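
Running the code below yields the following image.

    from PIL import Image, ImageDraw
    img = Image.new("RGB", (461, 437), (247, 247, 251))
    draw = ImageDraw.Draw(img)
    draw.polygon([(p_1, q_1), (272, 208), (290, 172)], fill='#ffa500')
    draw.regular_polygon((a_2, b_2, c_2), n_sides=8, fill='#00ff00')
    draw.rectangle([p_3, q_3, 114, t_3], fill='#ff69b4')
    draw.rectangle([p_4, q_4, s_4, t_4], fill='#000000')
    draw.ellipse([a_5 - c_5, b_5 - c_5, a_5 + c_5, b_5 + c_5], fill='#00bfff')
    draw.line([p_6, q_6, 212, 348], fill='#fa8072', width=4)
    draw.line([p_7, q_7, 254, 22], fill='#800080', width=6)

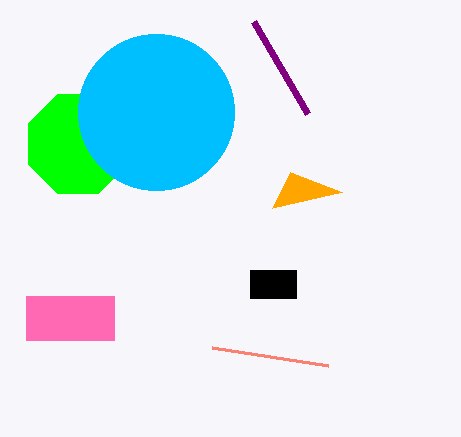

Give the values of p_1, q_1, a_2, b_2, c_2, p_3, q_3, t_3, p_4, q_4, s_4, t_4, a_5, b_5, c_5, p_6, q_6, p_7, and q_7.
p_1 = 342, q_1 = 192, a_2 = 78, b_2 = 144, c_2 = 54, p_3 = 26, q_3 = 296, t_3 = 340, p_4 = 250, q_4 = 270, s_4 = 296, t_4 = 298, a_5 = 156, b_5 = 112, c_5 = 78, p_6 = 328, q_6 = 366, p_7 = 308, q_7 = 114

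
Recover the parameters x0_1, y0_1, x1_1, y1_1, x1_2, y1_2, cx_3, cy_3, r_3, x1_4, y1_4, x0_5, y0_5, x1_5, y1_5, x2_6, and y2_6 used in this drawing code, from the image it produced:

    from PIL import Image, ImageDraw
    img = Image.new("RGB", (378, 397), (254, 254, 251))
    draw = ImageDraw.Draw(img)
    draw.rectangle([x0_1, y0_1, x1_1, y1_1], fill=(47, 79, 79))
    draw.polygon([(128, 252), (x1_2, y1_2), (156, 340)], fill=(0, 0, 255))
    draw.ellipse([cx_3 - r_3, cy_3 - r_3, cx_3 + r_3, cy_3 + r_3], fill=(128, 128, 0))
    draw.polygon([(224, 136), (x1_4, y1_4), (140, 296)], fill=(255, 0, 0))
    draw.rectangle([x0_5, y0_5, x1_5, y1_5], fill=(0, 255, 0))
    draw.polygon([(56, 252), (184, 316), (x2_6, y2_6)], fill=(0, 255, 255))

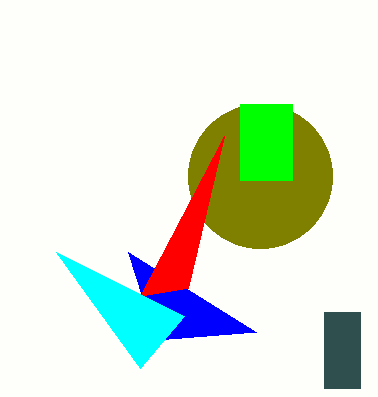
x0_1 = 324, y0_1 = 312, x1_1 = 360, y1_1 = 388, x1_2 = 256, y1_2 = 332, cx_3 = 260, cy_3 = 176, r_3 = 72, x1_4 = 188, y1_4 = 288, x0_5 = 240, y0_5 = 104, x1_5 = 292, y1_5 = 180, x2_6 = 140, y2_6 = 368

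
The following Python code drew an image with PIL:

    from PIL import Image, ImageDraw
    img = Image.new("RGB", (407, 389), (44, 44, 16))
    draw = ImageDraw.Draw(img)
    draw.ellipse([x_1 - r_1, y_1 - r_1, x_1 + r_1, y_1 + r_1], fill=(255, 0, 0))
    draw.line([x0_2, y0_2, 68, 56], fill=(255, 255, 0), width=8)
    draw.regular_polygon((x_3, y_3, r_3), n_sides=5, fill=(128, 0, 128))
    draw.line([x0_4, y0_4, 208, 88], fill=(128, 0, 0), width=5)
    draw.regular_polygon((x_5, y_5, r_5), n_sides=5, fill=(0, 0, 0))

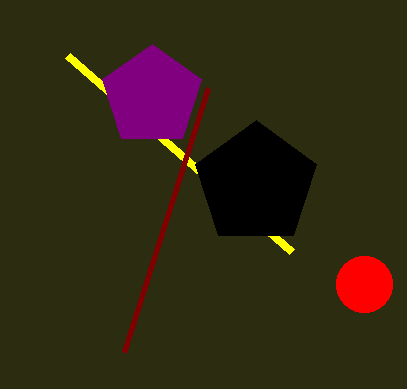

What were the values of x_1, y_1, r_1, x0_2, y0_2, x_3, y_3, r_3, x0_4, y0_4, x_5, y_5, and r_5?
x_1 = 364
y_1 = 284
r_1 = 28
x0_2 = 292
y0_2 = 252
x_3 = 152
y_3 = 96
r_3 = 52
x0_4 = 124
y0_4 = 352
x_5 = 256
y_5 = 184
r_5 = 64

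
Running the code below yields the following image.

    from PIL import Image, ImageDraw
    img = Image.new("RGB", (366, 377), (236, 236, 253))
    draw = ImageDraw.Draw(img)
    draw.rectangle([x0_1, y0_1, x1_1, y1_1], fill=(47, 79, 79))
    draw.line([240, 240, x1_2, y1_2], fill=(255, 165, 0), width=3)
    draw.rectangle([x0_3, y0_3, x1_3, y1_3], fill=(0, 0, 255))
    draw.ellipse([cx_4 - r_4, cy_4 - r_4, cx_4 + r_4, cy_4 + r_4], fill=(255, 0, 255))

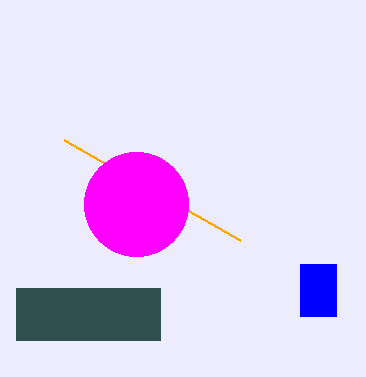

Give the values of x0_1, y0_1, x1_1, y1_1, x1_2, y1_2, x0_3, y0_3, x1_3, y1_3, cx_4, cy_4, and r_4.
x0_1 = 16
y0_1 = 288
x1_1 = 160
y1_1 = 340
x1_2 = 64
y1_2 = 140
x0_3 = 300
y0_3 = 264
x1_3 = 336
y1_3 = 316
cx_4 = 136
cy_4 = 204
r_4 = 52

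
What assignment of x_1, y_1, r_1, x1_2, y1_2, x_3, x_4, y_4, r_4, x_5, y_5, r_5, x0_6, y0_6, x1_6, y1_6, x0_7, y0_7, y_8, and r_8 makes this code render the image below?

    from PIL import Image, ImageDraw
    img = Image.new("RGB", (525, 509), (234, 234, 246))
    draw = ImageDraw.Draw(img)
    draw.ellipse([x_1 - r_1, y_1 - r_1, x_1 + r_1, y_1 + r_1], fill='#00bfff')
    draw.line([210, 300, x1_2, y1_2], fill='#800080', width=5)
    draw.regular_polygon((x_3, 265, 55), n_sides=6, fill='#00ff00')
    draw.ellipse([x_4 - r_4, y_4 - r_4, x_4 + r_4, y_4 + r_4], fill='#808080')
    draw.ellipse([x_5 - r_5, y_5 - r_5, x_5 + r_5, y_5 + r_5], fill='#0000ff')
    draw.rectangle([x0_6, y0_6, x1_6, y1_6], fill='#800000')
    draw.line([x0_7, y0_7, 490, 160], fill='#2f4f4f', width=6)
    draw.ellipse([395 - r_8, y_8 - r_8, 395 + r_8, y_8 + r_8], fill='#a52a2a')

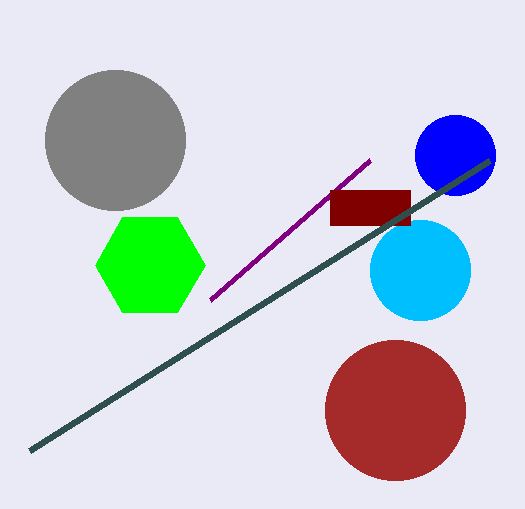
x_1 = 420; y_1 = 270; r_1 = 50; x1_2 = 370; y1_2 = 160; x_3 = 150; x_4 = 115; y_4 = 140; r_4 = 70; x_5 = 455; y_5 = 155; r_5 = 40; x0_6 = 330; y0_6 = 190; x1_6 = 410; y1_6 = 225; x0_7 = 30; y0_7 = 450; y_8 = 410; r_8 = 70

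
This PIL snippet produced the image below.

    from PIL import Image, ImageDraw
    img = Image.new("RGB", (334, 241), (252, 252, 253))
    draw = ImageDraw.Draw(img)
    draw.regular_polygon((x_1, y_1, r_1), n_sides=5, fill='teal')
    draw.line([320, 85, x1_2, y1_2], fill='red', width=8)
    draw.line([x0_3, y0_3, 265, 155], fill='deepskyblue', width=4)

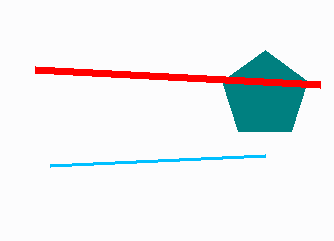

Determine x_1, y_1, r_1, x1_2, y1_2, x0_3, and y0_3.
x_1 = 265
y_1 = 95
r_1 = 45
x1_2 = 35
y1_2 = 70
x0_3 = 50
y0_3 = 165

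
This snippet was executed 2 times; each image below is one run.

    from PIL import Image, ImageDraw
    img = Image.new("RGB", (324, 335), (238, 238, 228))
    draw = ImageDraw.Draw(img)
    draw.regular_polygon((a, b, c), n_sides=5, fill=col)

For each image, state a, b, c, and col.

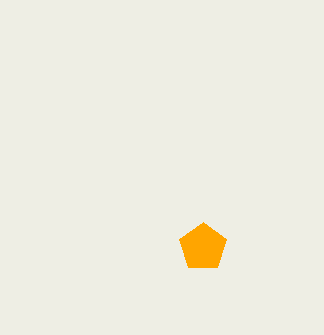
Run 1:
a = 203; b = 247; c = 25; col = 'orange'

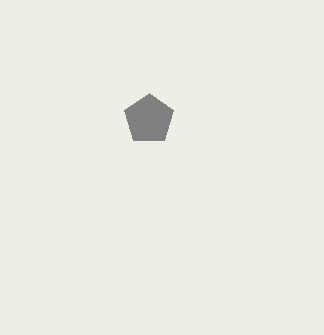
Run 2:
a = 149, b = 119, c = 26, col = 'gray'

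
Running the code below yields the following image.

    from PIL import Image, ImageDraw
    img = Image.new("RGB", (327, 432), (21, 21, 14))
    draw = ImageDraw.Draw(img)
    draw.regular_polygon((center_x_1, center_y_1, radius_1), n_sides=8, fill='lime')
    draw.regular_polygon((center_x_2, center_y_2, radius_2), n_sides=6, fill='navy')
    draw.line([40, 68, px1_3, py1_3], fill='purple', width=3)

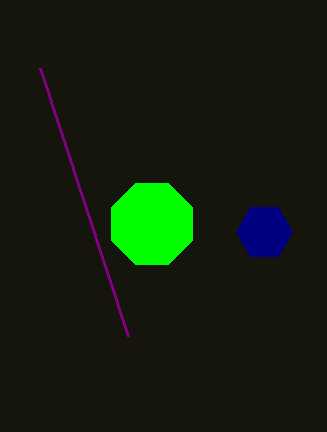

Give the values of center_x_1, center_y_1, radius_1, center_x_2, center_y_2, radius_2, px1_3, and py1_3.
center_x_1 = 152, center_y_1 = 224, radius_1 = 44, center_x_2 = 264, center_y_2 = 232, radius_2 = 28, px1_3 = 128, py1_3 = 336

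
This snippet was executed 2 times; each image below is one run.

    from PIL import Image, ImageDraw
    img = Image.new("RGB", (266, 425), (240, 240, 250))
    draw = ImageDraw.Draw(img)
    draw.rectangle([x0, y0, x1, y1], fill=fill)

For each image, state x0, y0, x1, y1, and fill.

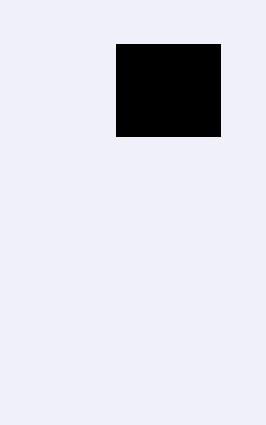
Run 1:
x0 = 116, y0 = 44, x1 = 220, y1 = 136, fill = 'black'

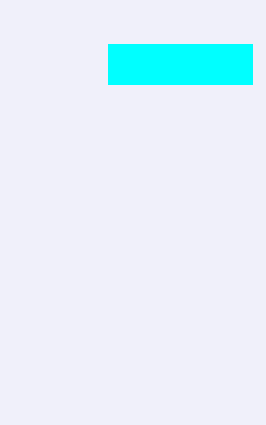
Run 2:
x0 = 108; y0 = 44; x1 = 252; y1 = 84; fill = 'cyan'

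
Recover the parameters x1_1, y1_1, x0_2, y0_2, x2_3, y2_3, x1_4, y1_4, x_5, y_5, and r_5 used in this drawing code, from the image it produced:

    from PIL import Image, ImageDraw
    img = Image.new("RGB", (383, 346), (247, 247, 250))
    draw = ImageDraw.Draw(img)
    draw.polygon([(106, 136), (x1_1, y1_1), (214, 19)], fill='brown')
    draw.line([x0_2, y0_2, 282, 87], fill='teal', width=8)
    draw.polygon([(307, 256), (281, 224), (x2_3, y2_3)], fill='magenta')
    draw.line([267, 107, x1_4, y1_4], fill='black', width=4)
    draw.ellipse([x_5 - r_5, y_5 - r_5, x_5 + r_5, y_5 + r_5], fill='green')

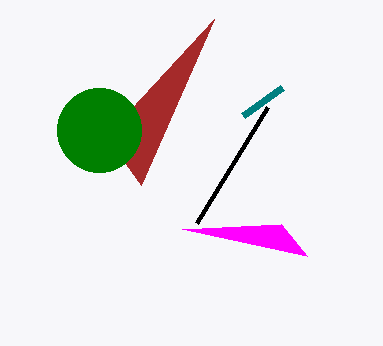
x1_1 = 141; y1_1 = 185; x0_2 = 243; y0_2 = 115; x2_3 = 182; y2_3 = 229; x1_4 = 196; y1_4 = 223; x_5 = 99; y_5 = 130; r_5 = 42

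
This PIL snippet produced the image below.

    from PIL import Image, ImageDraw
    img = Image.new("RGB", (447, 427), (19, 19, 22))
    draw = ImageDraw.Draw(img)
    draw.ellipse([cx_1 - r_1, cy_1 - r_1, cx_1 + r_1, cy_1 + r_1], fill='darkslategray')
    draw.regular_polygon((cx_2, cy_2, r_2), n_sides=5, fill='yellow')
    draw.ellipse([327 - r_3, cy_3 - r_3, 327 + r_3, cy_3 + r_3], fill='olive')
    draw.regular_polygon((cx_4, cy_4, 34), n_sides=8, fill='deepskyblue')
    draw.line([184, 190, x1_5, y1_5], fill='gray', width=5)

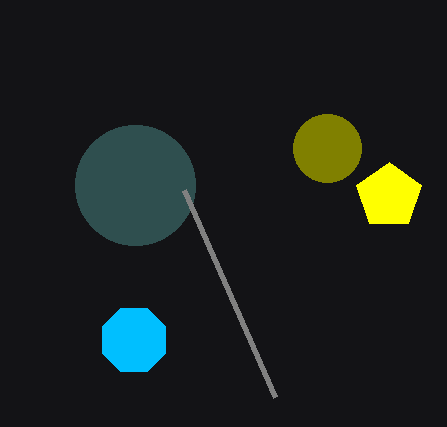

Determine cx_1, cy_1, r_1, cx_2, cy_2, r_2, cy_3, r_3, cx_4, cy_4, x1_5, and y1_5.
cx_1 = 135; cy_1 = 185; r_1 = 60; cx_2 = 389; cy_2 = 196; r_2 = 34; cy_3 = 148; r_3 = 34; cx_4 = 134; cy_4 = 340; x1_5 = 275; y1_5 = 397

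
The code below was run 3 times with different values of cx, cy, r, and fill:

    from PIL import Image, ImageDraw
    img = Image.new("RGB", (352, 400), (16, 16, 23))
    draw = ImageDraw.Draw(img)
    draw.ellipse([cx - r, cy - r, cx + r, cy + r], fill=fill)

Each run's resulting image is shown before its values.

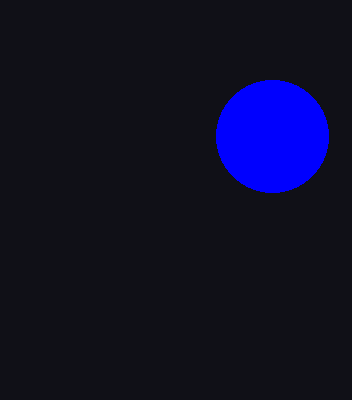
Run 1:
cx = 272
cy = 136
r = 56
fill = 'blue'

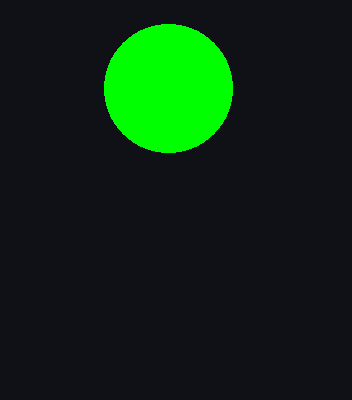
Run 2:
cx = 168, cy = 88, r = 64, fill = 'lime'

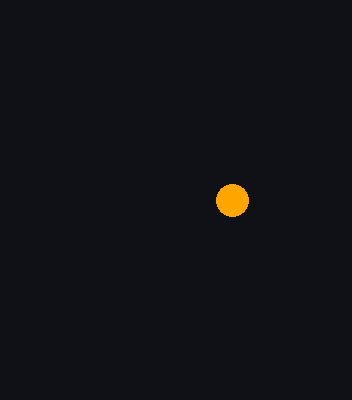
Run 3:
cx = 232, cy = 200, r = 16, fill = 'orange'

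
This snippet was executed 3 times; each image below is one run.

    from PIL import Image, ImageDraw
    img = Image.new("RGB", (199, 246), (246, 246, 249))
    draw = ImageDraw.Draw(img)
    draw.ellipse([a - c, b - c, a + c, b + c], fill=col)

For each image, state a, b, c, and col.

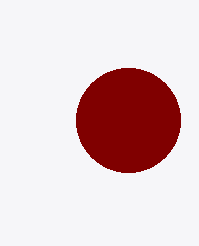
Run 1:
a = 128; b = 120; c = 52; col = 'maroon'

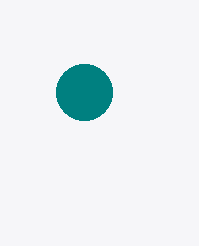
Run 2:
a = 84
b = 92
c = 28
col = 'teal'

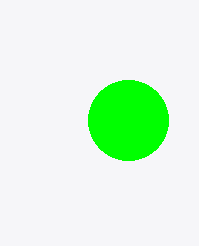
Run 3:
a = 128, b = 120, c = 40, col = 'lime'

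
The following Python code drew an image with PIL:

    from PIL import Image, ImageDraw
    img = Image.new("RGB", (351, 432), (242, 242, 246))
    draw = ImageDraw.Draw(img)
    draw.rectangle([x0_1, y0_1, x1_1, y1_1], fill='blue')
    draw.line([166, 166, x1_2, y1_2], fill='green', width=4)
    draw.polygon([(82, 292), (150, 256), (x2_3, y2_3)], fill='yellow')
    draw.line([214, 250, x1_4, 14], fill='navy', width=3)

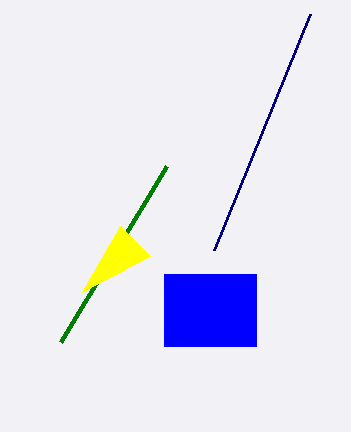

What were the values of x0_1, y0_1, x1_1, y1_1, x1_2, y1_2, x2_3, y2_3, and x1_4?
x0_1 = 164
y0_1 = 274
x1_1 = 256
y1_1 = 346
x1_2 = 60
y1_2 = 342
x2_3 = 120
y2_3 = 226
x1_4 = 310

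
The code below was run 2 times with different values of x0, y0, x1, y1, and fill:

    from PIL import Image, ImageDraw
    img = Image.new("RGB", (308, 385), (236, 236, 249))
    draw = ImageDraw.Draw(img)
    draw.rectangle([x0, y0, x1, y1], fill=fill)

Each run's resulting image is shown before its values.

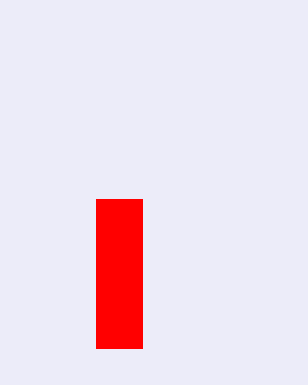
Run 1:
x0 = 96; y0 = 199; x1 = 142; y1 = 348; fill = 'red'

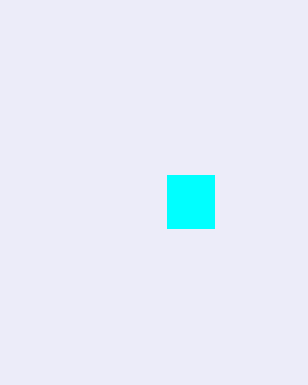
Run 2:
x0 = 167; y0 = 175; x1 = 214; y1 = 228; fill = 'cyan'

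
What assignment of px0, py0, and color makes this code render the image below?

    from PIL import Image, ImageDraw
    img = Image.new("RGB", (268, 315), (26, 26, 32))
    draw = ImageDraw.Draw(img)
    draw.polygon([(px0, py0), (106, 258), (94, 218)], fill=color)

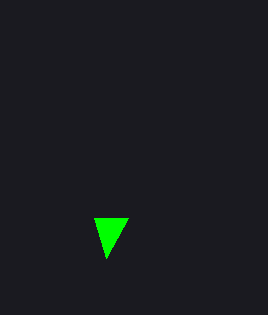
px0 = 128; py0 = 218; color = 'lime'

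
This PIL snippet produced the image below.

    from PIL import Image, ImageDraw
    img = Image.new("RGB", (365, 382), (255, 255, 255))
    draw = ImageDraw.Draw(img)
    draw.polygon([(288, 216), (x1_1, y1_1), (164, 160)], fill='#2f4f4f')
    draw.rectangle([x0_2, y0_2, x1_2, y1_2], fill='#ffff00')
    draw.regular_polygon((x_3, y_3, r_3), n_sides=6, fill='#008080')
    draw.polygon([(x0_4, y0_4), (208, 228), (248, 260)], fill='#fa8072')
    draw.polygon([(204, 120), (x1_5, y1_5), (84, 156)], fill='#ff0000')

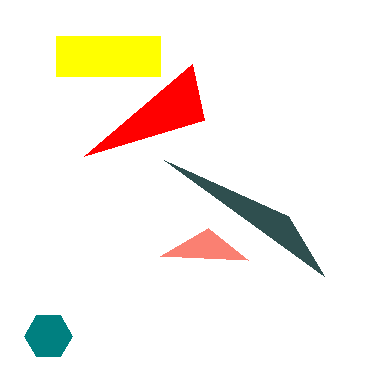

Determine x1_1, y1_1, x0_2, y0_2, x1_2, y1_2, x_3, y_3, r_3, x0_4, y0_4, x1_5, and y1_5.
x1_1 = 324, y1_1 = 276, x0_2 = 56, y0_2 = 36, x1_2 = 160, y1_2 = 76, x_3 = 48, y_3 = 336, r_3 = 24, x0_4 = 160, y0_4 = 256, x1_5 = 192, y1_5 = 64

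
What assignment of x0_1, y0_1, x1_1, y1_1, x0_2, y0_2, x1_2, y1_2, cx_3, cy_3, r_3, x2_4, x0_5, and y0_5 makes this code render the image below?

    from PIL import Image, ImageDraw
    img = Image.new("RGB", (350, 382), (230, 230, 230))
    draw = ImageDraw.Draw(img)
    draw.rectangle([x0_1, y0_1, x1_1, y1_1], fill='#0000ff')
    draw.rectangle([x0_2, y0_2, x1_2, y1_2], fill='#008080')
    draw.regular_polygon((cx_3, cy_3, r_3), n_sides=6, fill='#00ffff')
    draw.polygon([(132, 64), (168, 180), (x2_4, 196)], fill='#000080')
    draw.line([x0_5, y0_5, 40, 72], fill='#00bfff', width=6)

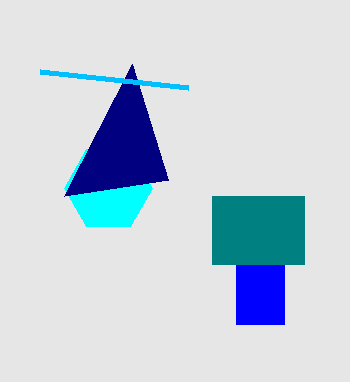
x0_1 = 236, y0_1 = 196, x1_1 = 284, y1_1 = 324, x0_2 = 212, y0_2 = 196, x1_2 = 304, y1_2 = 264, cx_3 = 108, cy_3 = 188, r_3 = 44, x2_4 = 64, x0_5 = 188, y0_5 = 88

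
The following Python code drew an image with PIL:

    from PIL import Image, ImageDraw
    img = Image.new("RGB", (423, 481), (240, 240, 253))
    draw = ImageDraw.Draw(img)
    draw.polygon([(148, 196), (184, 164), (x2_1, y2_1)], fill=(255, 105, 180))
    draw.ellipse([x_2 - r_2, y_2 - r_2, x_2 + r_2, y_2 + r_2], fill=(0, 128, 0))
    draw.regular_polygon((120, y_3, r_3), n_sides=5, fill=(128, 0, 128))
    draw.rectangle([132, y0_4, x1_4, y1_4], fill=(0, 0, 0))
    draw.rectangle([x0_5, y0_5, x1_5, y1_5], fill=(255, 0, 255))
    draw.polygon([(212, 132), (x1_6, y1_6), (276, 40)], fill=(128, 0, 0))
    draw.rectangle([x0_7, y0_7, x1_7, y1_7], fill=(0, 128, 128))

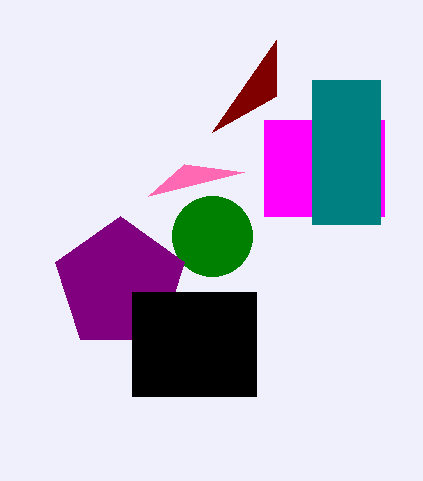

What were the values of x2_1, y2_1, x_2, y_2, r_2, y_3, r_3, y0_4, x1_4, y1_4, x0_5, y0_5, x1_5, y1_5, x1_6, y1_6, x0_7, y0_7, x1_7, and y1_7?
x2_1 = 244; y2_1 = 172; x_2 = 212; y_2 = 236; r_2 = 40; y_3 = 284; r_3 = 68; y0_4 = 292; x1_4 = 256; y1_4 = 396; x0_5 = 264; y0_5 = 120; x1_5 = 384; y1_5 = 216; x1_6 = 276; y1_6 = 96; x0_7 = 312; y0_7 = 80; x1_7 = 380; y1_7 = 224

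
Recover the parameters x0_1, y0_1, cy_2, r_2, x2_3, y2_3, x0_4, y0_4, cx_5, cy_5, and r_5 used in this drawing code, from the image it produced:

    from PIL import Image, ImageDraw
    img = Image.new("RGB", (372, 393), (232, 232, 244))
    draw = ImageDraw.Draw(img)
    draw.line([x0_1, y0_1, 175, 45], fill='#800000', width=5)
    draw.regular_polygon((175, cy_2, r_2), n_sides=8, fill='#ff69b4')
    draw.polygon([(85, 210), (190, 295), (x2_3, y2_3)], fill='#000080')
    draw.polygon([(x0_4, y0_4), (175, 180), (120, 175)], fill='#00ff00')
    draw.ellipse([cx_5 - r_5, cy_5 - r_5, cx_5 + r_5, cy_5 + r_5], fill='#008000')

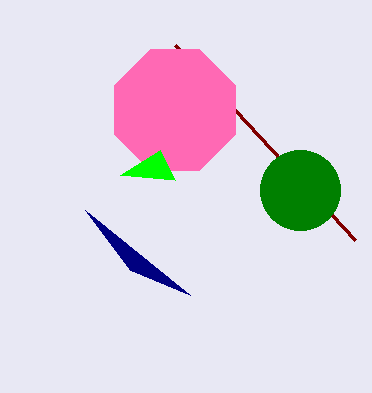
x0_1 = 355; y0_1 = 240; cy_2 = 110; r_2 = 65; x2_3 = 130; y2_3 = 270; x0_4 = 160; y0_4 = 150; cx_5 = 300; cy_5 = 190; r_5 = 40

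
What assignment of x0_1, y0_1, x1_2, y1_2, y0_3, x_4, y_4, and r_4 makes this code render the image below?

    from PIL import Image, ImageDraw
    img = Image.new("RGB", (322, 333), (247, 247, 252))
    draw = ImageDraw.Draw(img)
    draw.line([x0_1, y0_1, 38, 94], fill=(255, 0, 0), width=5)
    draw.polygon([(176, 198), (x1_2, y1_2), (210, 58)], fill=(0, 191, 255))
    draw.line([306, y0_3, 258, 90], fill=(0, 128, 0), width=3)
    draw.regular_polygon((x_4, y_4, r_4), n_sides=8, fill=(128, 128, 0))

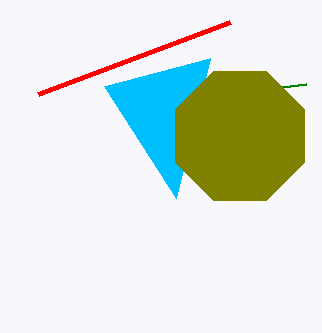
x0_1 = 230, y0_1 = 22, x1_2 = 104, y1_2 = 86, y0_3 = 84, x_4 = 240, y_4 = 136, r_4 = 70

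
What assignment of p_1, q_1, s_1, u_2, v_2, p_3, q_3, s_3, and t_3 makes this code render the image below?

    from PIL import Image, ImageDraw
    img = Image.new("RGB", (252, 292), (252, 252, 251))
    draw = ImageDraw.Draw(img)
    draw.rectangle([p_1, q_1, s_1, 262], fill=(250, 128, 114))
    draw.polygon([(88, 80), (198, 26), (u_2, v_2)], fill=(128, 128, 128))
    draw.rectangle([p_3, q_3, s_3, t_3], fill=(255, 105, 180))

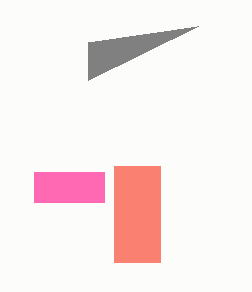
p_1 = 114
q_1 = 166
s_1 = 160
u_2 = 88
v_2 = 42
p_3 = 34
q_3 = 172
s_3 = 104
t_3 = 202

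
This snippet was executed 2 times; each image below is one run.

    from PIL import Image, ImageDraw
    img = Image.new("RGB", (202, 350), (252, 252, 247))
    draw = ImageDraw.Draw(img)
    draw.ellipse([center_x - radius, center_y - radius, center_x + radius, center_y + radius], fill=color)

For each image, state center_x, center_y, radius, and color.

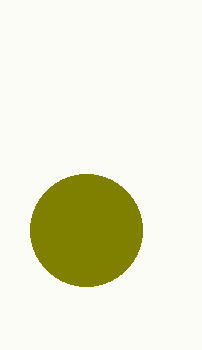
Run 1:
center_x = 86; center_y = 230; radius = 56; color = 'olive'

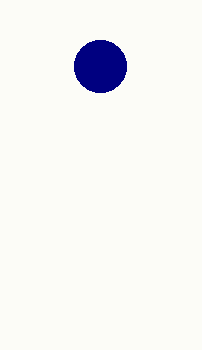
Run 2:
center_x = 100
center_y = 66
radius = 26
color = 'navy'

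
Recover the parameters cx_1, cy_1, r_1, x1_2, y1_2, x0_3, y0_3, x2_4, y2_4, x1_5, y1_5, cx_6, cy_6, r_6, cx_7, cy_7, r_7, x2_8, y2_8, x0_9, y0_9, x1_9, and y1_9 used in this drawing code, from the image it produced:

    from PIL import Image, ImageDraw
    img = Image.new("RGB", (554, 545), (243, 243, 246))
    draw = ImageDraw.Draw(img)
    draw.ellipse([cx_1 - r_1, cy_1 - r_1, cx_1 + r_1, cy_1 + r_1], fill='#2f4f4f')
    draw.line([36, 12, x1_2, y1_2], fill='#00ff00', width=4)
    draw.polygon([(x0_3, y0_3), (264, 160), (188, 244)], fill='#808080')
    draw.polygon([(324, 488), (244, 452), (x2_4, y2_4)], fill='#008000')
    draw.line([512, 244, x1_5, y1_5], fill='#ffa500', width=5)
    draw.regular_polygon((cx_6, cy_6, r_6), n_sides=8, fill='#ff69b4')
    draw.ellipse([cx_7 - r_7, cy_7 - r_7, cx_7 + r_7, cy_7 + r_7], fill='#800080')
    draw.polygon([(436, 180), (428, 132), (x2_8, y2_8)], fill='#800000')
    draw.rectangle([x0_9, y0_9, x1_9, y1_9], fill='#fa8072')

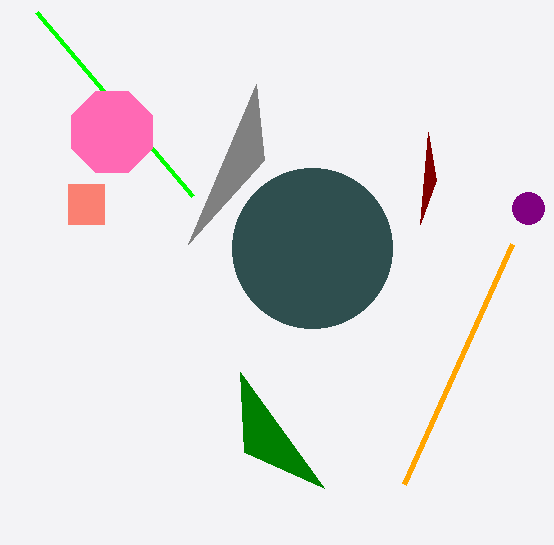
cx_1 = 312
cy_1 = 248
r_1 = 80
x1_2 = 192
y1_2 = 196
x0_3 = 256
y0_3 = 84
x2_4 = 240
y2_4 = 372
x1_5 = 404
y1_5 = 484
cx_6 = 112
cy_6 = 132
r_6 = 44
cx_7 = 528
cy_7 = 208
r_7 = 16
x2_8 = 420
y2_8 = 224
x0_9 = 68
y0_9 = 184
x1_9 = 104
y1_9 = 224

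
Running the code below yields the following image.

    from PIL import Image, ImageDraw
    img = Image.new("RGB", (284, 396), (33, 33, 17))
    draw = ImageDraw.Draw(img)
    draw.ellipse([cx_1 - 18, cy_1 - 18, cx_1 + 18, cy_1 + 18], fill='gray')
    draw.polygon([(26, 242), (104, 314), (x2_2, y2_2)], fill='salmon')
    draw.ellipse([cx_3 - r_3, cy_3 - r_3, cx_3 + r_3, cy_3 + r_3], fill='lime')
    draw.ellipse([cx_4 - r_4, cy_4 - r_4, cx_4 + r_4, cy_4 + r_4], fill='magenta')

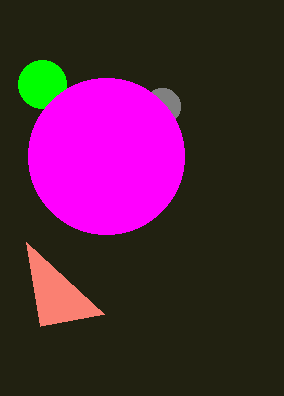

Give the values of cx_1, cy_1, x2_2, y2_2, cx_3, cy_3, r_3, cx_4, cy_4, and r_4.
cx_1 = 162; cy_1 = 106; x2_2 = 40; y2_2 = 326; cx_3 = 42; cy_3 = 84; r_3 = 24; cx_4 = 106; cy_4 = 156; r_4 = 78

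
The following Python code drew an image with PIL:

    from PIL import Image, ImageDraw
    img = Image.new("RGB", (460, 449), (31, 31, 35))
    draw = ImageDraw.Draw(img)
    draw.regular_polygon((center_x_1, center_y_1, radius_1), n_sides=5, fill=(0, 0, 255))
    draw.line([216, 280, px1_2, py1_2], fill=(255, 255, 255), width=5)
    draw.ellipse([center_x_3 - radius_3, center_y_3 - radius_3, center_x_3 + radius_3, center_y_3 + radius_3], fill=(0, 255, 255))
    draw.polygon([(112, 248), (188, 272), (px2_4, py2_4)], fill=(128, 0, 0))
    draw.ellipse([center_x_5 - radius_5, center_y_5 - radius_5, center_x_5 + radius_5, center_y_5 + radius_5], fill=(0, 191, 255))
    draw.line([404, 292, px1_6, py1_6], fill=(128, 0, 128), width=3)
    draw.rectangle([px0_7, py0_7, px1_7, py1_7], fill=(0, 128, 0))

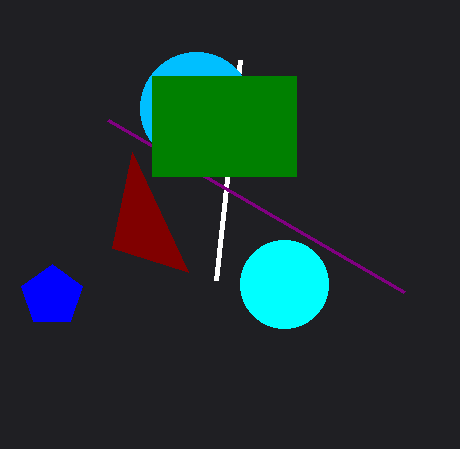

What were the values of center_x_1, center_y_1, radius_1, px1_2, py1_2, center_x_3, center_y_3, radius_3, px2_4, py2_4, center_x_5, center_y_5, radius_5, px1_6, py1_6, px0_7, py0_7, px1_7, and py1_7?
center_x_1 = 52; center_y_1 = 296; radius_1 = 32; px1_2 = 240; py1_2 = 60; center_x_3 = 284; center_y_3 = 284; radius_3 = 44; px2_4 = 132; py2_4 = 152; center_x_5 = 196; center_y_5 = 108; radius_5 = 56; px1_6 = 108; py1_6 = 120; px0_7 = 152; py0_7 = 76; px1_7 = 296; py1_7 = 176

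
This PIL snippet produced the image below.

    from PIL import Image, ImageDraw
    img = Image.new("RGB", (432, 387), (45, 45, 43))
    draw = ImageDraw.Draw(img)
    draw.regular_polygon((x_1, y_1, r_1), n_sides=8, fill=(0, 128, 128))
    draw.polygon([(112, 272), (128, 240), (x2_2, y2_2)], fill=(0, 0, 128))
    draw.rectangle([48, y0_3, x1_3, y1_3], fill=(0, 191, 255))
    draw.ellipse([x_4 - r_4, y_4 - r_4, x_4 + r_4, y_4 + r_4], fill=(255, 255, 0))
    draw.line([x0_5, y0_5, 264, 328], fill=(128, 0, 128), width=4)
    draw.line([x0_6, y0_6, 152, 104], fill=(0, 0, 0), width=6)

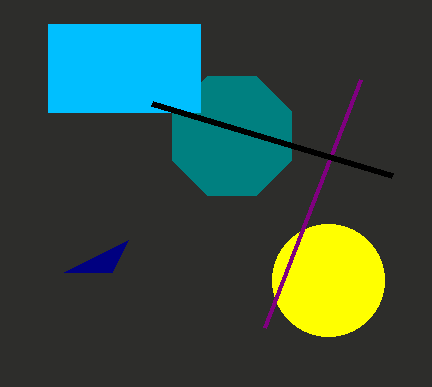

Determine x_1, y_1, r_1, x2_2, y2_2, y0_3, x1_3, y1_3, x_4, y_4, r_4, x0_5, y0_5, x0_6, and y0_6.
x_1 = 232, y_1 = 136, r_1 = 64, x2_2 = 64, y2_2 = 272, y0_3 = 24, x1_3 = 200, y1_3 = 112, x_4 = 328, y_4 = 280, r_4 = 56, x0_5 = 360, y0_5 = 80, x0_6 = 392, y0_6 = 176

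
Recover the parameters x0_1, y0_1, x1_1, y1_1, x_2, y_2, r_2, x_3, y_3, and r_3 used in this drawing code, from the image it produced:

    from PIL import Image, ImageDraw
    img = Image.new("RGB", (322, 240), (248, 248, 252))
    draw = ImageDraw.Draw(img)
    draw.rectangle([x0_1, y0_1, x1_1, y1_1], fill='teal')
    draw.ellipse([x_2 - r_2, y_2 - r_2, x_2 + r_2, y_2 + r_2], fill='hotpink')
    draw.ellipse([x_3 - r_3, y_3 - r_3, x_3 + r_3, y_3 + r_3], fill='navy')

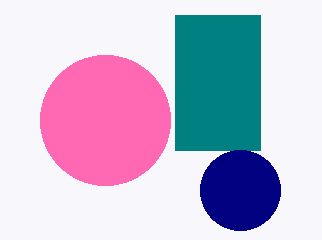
x0_1 = 175; y0_1 = 15; x1_1 = 260; y1_1 = 150; x_2 = 105; y_2 = 120; r_2 = 65; x_3 = 240; y_3 = 190; r_3 = 40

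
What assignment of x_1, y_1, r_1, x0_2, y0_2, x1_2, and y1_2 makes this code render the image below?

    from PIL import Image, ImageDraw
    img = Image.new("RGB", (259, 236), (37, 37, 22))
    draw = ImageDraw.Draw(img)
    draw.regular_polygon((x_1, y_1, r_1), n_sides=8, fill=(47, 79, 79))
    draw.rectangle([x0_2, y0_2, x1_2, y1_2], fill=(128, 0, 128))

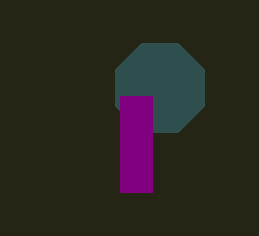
x_1 = 160; y_1 = 88; r_1 = 48; x0_2 = 120; y0_2 = 96; x1_2 = 152; y1_2 = 192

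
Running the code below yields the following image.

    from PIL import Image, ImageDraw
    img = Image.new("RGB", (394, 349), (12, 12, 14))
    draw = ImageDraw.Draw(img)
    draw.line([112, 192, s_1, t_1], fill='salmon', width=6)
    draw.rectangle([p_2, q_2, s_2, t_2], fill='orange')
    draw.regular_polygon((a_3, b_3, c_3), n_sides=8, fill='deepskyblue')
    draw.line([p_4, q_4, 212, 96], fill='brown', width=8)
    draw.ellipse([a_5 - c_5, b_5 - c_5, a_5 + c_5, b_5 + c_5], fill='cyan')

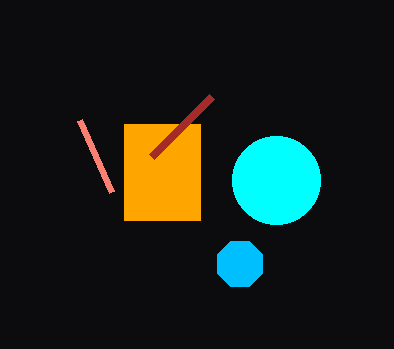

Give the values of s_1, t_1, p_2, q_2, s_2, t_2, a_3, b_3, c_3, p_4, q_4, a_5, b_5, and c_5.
s_1 = 80, t_1 = 120, p_2 = 124, q_2 = 124, s_2 = 200, t_2 = 220, a_3 = 240, b_3 = 264, c_3 = 24, p_4 = 152, q_4 = 156, a_5 = 276, b_5 = 180, c_5 = 44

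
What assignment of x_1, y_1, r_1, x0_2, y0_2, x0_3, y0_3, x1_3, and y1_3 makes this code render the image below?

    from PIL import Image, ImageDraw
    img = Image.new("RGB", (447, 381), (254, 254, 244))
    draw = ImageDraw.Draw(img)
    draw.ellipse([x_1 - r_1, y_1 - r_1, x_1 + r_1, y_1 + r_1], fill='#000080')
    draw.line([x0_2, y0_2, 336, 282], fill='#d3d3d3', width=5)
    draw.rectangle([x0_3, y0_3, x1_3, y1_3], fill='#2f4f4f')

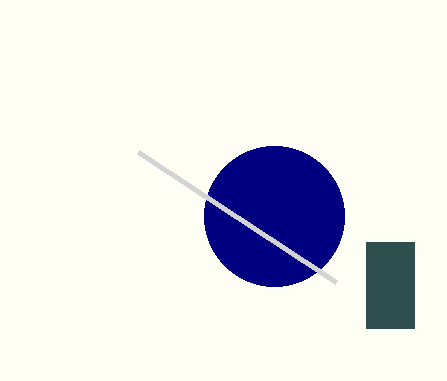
x_1 = 274, y_1 = 216, r_1 = 70, x0_2 = 138, y0_2 = 152, x0_3 = 366, y0_3 = 242, x1_3 = 414, y1_3 = 328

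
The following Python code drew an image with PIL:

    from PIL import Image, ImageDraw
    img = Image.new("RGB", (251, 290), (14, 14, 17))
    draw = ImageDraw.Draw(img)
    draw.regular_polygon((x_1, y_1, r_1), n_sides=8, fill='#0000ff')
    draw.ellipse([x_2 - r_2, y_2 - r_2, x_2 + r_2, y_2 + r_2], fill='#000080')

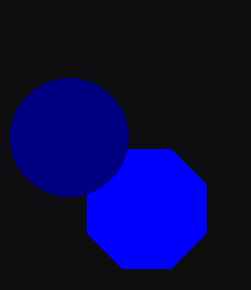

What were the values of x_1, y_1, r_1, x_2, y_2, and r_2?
x_1 = 147; y_1 = 209; r_1 = 64; x_2 = 69; y_2 = 137; r_2 = 59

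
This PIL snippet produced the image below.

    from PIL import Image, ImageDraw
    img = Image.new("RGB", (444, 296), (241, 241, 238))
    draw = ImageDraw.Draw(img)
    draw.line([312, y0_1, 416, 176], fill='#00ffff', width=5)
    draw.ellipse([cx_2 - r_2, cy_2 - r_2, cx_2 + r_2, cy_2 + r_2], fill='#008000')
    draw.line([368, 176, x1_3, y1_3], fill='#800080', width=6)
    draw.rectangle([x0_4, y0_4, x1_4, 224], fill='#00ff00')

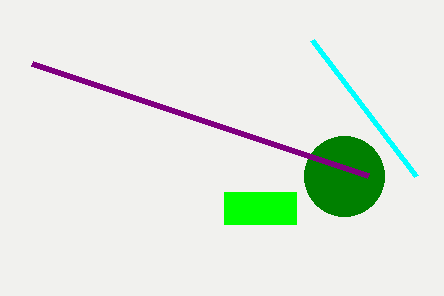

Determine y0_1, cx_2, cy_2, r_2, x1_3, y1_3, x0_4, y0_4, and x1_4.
y0_1 = 40, cx_2 = 344, cy_2 = 176, r_2 = 40, x1_3 = 32, y1_3 = 64, x0_4 = 224, y0_4 = 192, x1_4 = 296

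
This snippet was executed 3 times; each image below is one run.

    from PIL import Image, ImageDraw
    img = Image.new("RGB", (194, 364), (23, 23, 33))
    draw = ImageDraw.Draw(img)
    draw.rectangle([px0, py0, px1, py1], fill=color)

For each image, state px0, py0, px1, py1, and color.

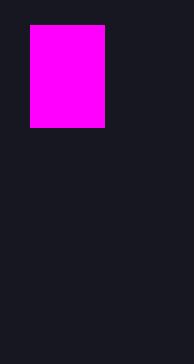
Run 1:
px0 = 30
py0 = 25
px1 = 104
py1 = 127
color = 'magenta'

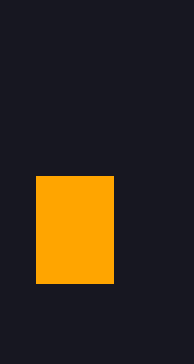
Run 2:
px0 = 36
py0 = 176
px1 = 113
py1 = 283
color = 'orange'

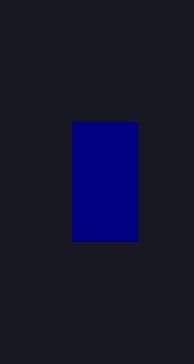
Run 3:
px0 = 72
py0 = 122
px1 = 137
py1 = 241
color = 'navy'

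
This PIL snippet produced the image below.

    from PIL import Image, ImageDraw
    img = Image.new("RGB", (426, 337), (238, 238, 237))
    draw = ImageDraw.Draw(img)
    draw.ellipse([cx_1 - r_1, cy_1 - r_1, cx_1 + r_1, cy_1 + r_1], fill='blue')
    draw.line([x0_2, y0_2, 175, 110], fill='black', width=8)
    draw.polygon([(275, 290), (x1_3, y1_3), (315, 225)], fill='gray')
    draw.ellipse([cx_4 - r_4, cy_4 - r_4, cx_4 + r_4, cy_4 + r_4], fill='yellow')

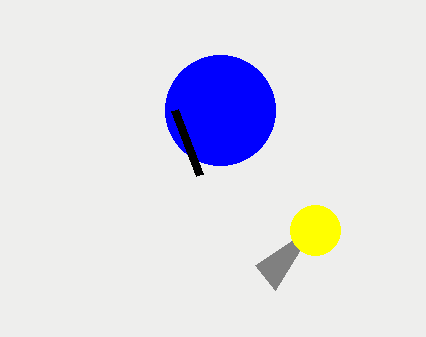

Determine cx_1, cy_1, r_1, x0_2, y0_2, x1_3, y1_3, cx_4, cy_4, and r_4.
cx_1 = 220
cy_1 = 110
r_1 = 55
x0_2 = 200
y0_2 = 175
x1_3 = 255
y1_3 = 265
cx_4 = 315
cy_4 = 230
r_4 = 25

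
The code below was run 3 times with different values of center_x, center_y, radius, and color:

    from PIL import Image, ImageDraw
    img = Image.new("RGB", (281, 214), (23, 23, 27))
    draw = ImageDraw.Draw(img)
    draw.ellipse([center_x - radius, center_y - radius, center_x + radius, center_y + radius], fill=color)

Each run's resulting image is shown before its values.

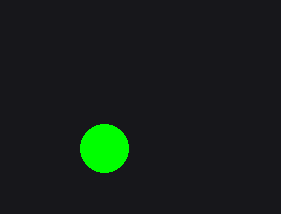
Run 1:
center_x = 104
center_y = 148
radius = 24
color = 'lime'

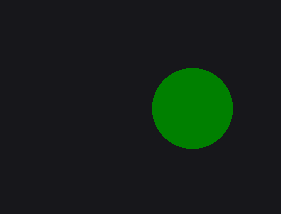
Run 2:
center_x = 192, center_y = 108, radius = 40, color = 'green'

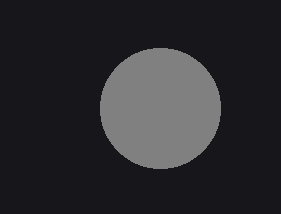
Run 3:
center_x = 160; center_y = 108; radius = 60; color = 'gray'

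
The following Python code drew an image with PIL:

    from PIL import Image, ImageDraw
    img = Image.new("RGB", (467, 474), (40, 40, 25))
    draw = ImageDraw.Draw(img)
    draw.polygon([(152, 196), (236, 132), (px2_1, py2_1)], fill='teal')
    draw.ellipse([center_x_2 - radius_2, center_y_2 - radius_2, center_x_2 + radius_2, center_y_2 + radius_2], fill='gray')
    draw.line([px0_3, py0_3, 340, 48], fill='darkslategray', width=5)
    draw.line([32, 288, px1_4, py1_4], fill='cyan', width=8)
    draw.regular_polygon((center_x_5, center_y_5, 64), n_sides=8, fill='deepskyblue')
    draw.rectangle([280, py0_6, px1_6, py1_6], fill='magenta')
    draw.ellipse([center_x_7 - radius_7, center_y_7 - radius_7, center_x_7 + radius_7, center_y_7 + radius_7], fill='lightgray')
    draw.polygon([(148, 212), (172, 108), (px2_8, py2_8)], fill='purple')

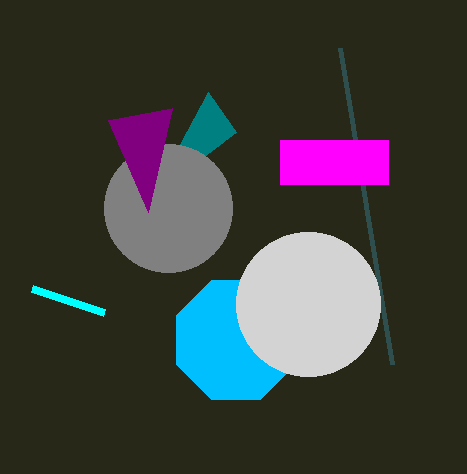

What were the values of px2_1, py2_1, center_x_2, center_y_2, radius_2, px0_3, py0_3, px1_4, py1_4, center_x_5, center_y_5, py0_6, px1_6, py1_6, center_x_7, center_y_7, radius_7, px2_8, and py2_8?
px2_1 = 208; py2_1 = 92; center_x_2 = 168; center_y_2 = 208; radius_2 = 64; px0_3 = 392; py0_3 = 364; px1_4 = 104; py1_4 = 312; center_x_5 = 236; center_y_5 = 340; py0_6 = 140; px1_6 = 388; py1_6 = 184; center_x_7 = 308; center_y_7 = 304; radius_7 = 72; px2_8 = 108; py2_8 = 120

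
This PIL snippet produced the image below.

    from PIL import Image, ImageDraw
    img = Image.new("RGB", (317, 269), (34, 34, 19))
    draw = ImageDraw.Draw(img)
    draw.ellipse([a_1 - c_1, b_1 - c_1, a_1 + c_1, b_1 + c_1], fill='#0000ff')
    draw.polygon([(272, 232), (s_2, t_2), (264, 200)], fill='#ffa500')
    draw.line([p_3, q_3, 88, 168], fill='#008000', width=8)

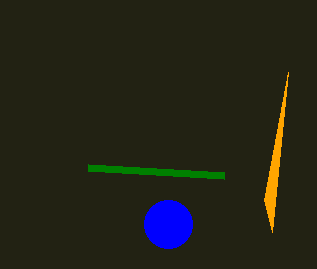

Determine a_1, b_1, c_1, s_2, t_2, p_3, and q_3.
a_1 = 168, b_1 = 224, c_1 = 24, s_2 = 288, t_2 = 72, p_3 = 224, q_3 = 176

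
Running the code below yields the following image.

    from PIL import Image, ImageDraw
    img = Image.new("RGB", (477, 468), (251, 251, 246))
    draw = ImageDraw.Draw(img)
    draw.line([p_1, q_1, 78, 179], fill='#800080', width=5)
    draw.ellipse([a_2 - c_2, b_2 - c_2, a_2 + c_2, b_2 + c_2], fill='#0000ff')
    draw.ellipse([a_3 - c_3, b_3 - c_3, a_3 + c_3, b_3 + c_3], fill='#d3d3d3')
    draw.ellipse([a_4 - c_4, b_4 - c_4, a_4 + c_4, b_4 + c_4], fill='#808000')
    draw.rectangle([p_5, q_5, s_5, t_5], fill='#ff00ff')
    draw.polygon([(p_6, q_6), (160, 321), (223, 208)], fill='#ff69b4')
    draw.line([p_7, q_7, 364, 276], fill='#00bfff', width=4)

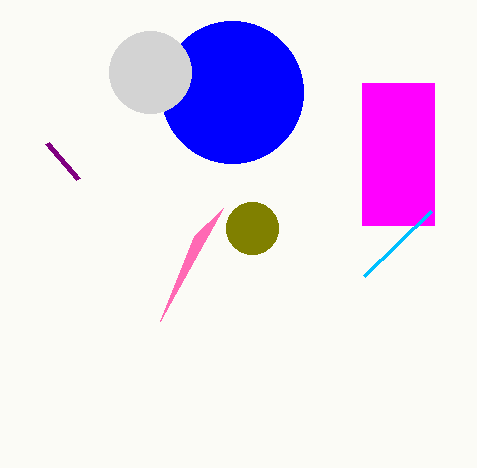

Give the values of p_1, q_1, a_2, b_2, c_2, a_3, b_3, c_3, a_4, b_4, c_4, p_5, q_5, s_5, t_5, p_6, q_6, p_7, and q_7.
p_1 = 47, q_1 = 143, a_2 = 232, b_2 = 92, c_2 = 71, a_3 = 150, b_3 = 72, c_3 = 41, a_4 = 252, b_4 = 228, c_4 = 26, p_5 = 362, q_5 = 83, s_5 = 434, t_5 = 225, p_6 = 194, q_6 = 236, p_7 = 431, q_7 = 211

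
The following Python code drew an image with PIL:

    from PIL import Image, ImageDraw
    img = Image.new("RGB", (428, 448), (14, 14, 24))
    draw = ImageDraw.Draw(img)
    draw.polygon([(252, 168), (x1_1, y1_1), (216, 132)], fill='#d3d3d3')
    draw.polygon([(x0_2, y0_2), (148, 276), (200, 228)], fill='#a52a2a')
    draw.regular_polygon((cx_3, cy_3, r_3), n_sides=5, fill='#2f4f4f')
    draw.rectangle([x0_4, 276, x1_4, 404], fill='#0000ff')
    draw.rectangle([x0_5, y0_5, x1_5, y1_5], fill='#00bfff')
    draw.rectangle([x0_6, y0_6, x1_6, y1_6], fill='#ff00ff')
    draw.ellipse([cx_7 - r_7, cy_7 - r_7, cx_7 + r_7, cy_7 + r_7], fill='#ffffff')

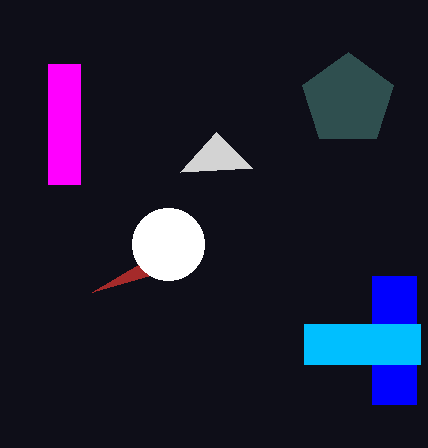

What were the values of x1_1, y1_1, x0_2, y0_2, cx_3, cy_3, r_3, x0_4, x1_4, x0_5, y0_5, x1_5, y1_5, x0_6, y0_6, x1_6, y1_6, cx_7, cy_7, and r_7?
x1_1 = 180
y1_1 = 172
x0_2 = 92
y0_2 = 292
cx_3 = 348
cy_3 = 100
r_3 = 48
x0_4 = 372
x1_4 = 416
x0_5 = 304
y0_5 = 324
x1_5 = 420
y1_5 = 364
x0_6 = 48
y0_6 = 64
x1_6 = 80
y1_6 = 184
cx_7 = 168
cy_7 = 244
r_7 = 36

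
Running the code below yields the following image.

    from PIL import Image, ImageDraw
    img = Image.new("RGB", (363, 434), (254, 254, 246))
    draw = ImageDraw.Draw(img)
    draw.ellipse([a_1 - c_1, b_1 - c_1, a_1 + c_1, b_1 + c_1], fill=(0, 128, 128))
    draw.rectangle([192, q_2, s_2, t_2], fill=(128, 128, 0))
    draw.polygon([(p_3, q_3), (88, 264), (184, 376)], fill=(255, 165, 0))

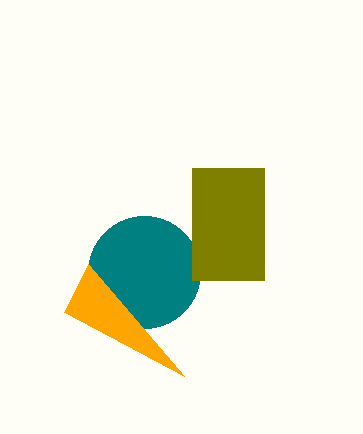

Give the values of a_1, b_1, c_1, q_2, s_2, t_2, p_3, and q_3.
a_1 = 144, b_1 = 272, c_1 = 56, q_2 = 168, s_2 = 264, t_2 = 280, p_3 = 64, q_3 = 312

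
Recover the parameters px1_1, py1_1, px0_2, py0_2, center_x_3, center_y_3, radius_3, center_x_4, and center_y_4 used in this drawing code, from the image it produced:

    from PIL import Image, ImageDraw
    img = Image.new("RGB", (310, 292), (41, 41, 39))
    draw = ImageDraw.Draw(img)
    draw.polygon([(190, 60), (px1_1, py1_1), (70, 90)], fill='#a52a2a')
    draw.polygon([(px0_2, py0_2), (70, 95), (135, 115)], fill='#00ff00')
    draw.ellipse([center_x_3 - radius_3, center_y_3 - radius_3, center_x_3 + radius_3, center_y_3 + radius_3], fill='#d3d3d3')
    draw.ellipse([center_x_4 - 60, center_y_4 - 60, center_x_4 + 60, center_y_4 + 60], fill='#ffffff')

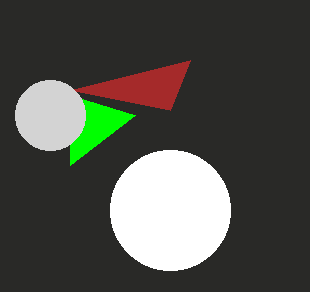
px1_1 = 170, py1_1 = 110, px0_2 = 70, py0_2 = 165, center_x_3 = 50, center_y_3 = 115, radius_3 = 35, center_x_4 = 170, center_y_4 = 210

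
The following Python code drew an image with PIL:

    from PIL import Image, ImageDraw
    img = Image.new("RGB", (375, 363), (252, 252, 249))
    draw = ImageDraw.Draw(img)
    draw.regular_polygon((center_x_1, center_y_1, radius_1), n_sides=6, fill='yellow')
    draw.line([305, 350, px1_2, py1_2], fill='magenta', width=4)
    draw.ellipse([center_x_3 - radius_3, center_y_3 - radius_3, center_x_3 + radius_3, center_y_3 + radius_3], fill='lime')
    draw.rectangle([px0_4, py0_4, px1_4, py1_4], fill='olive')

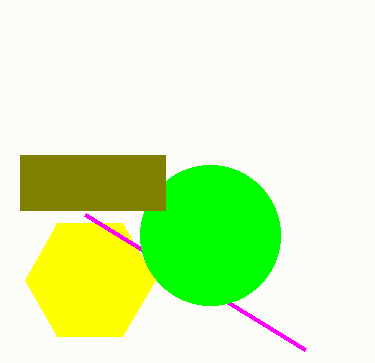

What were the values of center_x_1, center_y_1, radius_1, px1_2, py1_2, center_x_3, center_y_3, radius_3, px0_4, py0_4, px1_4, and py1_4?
center_x_1 = 90
center_y_1 = 280
radius_1 = 65
px1_2 = 85
py1_2 = 215
center_x_3 = 210
center_y_3 = 235
radius_3 = 70
px0_4 = 20
py0_4 = 155
px1_4 = 165
py1_4 = 210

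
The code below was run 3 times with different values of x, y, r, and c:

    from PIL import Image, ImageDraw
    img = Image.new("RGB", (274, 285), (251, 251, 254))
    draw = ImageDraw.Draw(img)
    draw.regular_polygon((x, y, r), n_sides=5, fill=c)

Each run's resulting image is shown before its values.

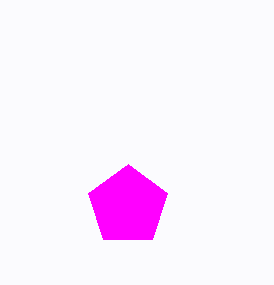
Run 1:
x = 128, y = 206, r = 42, c = 'magenta'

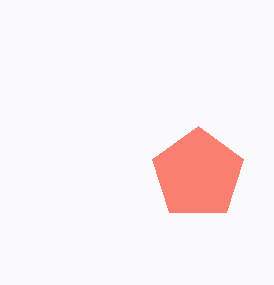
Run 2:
x = 198, y = 174, r = 48, c = 'salmon'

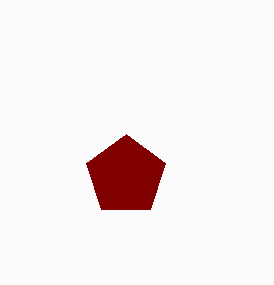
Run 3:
x = 126; y = 176; r = 42; c = 'maroon'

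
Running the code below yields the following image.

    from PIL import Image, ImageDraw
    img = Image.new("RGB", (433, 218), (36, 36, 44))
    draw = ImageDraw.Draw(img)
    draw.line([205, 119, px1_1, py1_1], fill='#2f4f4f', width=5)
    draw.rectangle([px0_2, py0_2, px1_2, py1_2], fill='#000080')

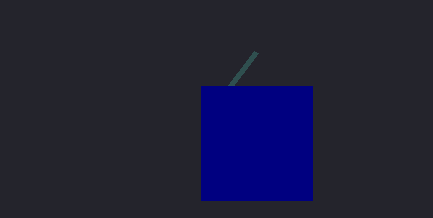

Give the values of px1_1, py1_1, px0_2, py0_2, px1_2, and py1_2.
px1_1 = 256
py1_1 = 52
px0_2 = 201
py0_2 = 86
px1_2 = 312
py1_2 = 200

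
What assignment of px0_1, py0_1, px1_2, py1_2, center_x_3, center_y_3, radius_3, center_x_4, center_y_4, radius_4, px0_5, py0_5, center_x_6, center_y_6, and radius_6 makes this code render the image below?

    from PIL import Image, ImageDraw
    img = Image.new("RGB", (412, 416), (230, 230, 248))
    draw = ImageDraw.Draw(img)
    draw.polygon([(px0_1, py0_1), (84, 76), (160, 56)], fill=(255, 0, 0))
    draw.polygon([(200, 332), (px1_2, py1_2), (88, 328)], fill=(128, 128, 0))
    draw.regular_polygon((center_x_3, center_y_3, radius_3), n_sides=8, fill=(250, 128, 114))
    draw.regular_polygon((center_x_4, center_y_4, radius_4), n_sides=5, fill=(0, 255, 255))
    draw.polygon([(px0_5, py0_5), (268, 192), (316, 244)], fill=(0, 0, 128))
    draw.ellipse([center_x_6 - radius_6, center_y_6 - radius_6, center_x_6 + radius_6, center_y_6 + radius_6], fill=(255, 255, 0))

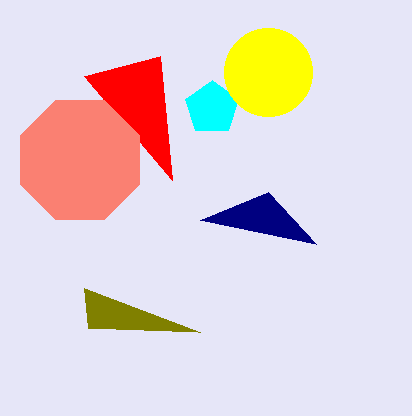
px0_1 = 172; py0_1 = 180; px1_2 = 84; py1_2 = 288; center_x_3 = 80; center_y_3 = 160; radius_3 = 64; center_x_4 = 212; center_y_4 = 108; radius_4 = 28; px0_5 = 200; py0_5 = 220; center_x_6 = 268; center_y_6 = 72; radius_6 = 44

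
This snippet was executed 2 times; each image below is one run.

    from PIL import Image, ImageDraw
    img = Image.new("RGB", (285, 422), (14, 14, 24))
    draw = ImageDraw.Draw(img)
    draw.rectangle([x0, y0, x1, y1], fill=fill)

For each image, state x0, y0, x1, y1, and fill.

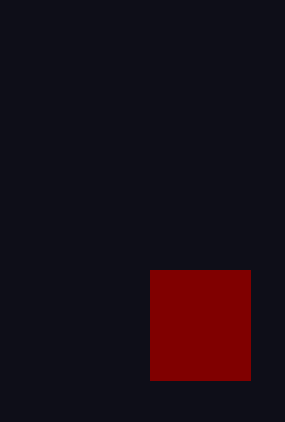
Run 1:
x0 = 150; y0 = 270; x1 = 250; y1 = 380; fill = 'maroon'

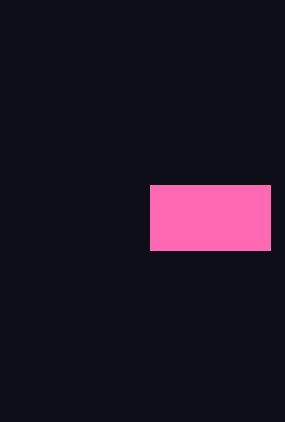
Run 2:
x0 = 150, y0 = 185, x1 = 270, y1 = 250, fill = 'hotpink'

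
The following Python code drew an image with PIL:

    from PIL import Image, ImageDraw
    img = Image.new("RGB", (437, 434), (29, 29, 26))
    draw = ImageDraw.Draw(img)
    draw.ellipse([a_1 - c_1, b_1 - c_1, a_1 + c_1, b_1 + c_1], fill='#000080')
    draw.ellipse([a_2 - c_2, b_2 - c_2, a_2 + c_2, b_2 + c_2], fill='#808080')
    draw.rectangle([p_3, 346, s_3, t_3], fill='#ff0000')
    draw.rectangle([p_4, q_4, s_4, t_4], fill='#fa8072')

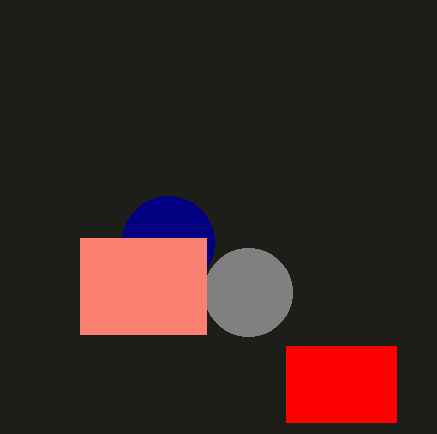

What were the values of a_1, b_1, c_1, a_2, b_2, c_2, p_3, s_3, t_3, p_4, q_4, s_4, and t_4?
a_1 = 168, b_1 = 242, c_1 = 46, a_2 = 248, b_2 = 292, c_2 = 44, p_3 = 286, s_3 = 396, t_3 = 422, p_4 = 80, q_4 = 238, s_4 = 206, t_4 = 334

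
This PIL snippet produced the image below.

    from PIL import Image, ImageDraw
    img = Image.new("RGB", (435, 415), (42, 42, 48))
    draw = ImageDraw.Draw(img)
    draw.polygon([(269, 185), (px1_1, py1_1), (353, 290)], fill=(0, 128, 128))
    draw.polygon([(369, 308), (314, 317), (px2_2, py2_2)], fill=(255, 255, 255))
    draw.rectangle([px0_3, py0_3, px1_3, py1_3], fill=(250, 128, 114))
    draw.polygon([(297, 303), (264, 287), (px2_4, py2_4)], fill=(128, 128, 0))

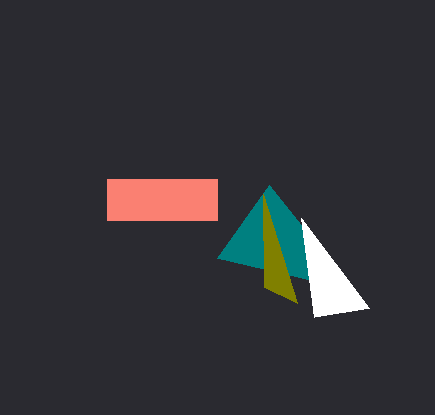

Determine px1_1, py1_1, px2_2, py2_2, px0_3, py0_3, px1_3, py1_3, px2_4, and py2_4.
px1_1 = 217
py1_1 = 258
px2_2 = 301
py2_2 = 218
px0_3 = 107
py0_3 = 179
px1_3 = 217
py1_3 = 220
px2_4 = 263
py2_4 = 194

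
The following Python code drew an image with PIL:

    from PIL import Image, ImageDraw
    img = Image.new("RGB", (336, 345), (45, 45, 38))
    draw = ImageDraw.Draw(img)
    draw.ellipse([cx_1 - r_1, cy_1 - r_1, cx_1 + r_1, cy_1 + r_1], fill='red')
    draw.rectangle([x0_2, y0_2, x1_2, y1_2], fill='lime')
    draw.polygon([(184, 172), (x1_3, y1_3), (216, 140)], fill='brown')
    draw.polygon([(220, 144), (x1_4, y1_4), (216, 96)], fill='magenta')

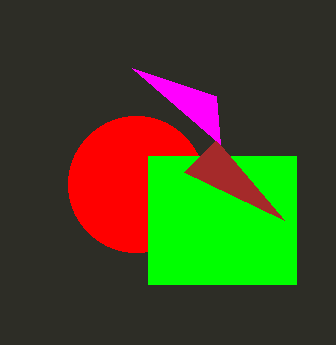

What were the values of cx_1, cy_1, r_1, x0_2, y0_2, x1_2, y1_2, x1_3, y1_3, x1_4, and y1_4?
cx_1 = 136
cy_1 = 184
r_1 = 68
x0_2 = 148
y0_2 = 156
x1_2 = 296
y1_2 = 284
x1_3 = 284
y1_3 = 220
x1_4 = 132
y1_4 = 68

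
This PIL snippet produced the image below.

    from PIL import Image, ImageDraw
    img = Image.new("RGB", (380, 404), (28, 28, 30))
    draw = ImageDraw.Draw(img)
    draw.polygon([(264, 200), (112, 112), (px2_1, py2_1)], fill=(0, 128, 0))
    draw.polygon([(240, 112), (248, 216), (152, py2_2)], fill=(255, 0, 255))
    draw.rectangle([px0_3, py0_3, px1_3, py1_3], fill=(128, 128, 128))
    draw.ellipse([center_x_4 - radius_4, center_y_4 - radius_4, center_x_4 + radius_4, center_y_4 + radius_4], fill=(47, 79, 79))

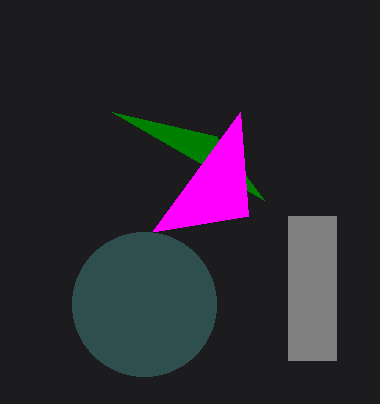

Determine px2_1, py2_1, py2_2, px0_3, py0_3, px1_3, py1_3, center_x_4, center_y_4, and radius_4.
px2_1 = 216
py2_1 = 136
py2_2 = 232
px0_3 = 288
py0_3 = 216
px1_3 = 336
py1_3 = 360
center_x_4 = 144
center_y_4 = 304
radius_4 = 72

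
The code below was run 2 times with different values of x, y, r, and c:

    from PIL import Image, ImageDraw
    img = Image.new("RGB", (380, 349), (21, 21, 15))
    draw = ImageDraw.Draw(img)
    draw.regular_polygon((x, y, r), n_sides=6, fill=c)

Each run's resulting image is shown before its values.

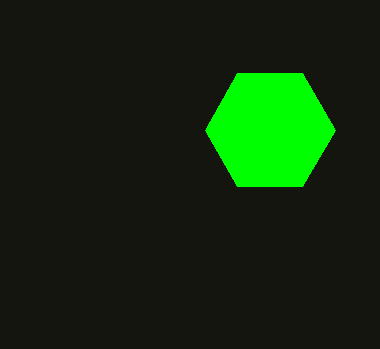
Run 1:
x = 270, y = 130, r = 65, c = 'lime'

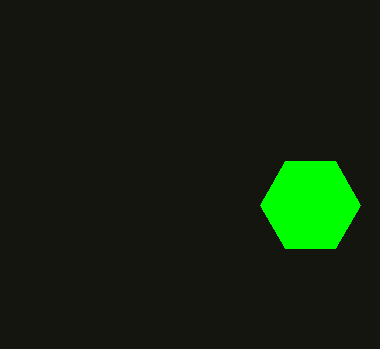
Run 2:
x = 310; y = 205; r = 50; c = 'lime'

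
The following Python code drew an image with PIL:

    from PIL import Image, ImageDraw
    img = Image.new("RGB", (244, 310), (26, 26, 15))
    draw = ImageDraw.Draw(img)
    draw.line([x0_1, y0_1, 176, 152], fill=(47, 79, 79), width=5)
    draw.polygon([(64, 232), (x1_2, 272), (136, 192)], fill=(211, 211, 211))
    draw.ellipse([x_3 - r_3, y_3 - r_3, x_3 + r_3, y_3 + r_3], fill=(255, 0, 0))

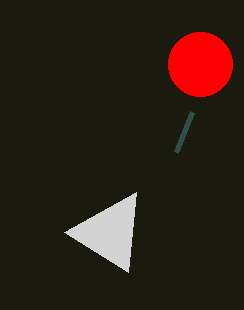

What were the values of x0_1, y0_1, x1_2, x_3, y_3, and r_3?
x0_1 = 192; y0_1 = 112; x1_2 = 128; x_3 = 200; y_3 = 64; r_3 = 32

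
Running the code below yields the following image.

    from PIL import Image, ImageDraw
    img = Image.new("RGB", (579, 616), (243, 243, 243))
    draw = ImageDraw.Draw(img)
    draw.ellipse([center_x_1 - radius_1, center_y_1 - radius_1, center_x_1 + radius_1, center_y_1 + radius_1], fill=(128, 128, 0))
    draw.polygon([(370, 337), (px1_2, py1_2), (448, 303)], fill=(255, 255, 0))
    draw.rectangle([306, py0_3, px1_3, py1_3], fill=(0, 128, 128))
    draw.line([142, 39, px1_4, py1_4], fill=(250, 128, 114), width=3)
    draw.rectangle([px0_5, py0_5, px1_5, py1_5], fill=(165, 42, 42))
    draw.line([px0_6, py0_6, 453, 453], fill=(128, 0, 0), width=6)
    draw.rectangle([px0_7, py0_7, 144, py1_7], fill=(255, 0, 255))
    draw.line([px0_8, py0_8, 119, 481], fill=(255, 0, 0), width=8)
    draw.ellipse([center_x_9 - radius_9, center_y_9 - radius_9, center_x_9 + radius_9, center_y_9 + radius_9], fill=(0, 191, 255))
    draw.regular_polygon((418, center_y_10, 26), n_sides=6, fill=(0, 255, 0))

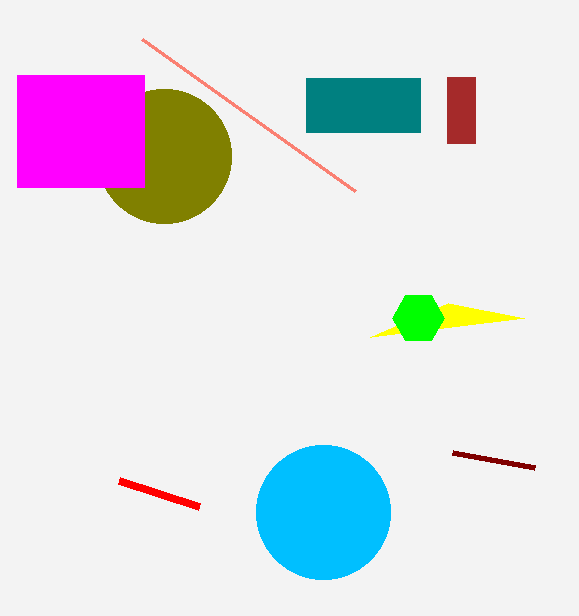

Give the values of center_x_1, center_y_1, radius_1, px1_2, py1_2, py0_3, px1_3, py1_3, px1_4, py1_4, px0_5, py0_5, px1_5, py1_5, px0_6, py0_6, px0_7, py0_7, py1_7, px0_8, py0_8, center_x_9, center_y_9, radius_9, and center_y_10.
center_x_1 = 164
center_y_1 = 156
radius_1 = 67
px1_2 = 524
py1_2 = 318
py0_3 = 78
px1_3 = 420
py1_3 = 132
px1_4 = 355
py1_4 = 191
px0_5 = 447
py0_5 = 77
px1_5 = 475
py1_5 = 143
px0_6 = 535
py0_6 = 468
px0_7 = 17
py0_7 = 75
py1_7 = 187
px0_8 = 199
py0_8 = 507
center_x_9 = 323
center_y_9 = 512
radius_9 = 67
center_y_10 = 318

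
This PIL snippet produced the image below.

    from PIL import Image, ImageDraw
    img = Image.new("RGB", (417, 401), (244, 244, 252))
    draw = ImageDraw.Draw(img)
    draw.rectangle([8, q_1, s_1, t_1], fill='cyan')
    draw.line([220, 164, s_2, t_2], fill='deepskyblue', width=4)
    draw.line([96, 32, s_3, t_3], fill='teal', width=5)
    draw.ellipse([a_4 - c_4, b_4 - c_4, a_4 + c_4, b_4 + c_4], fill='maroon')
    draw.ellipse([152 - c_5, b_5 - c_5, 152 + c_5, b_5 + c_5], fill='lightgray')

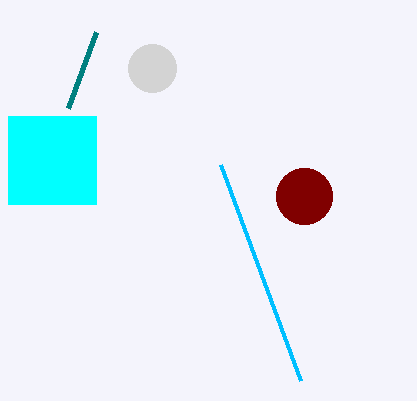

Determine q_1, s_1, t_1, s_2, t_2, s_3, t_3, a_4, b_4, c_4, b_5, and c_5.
q_1 = 116; s_1 = 96; t_1 = 204; s_2 = 300; t_2 = 380; s_3 = 68; t_3 = 108; a_4 = 304; b_4 = 196; c_4 = 28; b_5 = 68; c_5 = 24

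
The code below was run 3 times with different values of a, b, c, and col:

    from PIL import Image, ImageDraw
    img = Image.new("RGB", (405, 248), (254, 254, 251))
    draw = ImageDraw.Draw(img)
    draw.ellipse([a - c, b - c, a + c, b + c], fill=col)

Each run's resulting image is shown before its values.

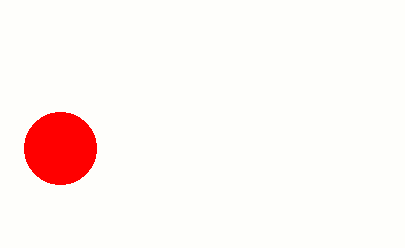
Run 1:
a = 60, b = 148, c = 36, col = 'red'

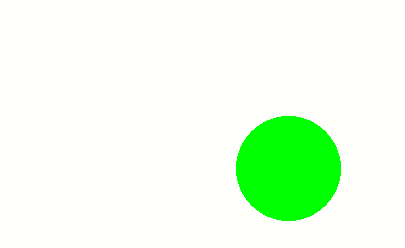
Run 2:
a = 288, b = 168, c = 52, col = 'lime'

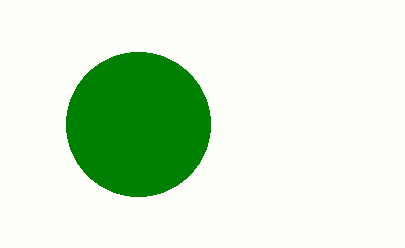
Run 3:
a = 138; b = 124; c = 72; col = 'green'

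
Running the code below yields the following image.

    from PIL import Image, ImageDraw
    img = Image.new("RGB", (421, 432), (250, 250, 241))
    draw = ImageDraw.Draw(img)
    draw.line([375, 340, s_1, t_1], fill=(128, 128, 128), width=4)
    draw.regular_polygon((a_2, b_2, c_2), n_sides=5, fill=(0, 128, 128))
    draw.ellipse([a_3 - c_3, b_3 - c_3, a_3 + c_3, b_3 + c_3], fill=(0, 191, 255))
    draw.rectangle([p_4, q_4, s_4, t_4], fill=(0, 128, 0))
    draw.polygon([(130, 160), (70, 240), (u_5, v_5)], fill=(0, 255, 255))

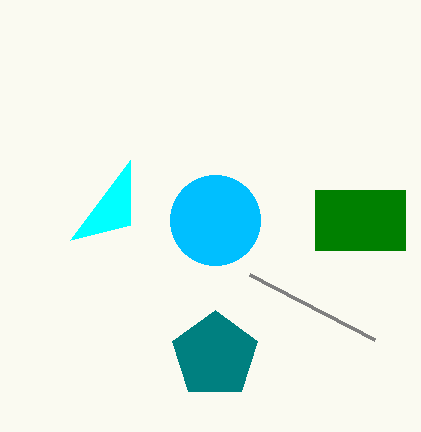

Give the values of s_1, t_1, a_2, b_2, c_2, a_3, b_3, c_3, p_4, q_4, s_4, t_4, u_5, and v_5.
s_1 = 250, t_1 = 275, a_2 = 215, b_2 = 355, c_2 = 45, a_3 = 215, b_3 = 220, c_3 = 45, p_4 = 315, q_4 = 190, s_4 = 405, t_4 = 250, u_5 = 130, v_5 = 225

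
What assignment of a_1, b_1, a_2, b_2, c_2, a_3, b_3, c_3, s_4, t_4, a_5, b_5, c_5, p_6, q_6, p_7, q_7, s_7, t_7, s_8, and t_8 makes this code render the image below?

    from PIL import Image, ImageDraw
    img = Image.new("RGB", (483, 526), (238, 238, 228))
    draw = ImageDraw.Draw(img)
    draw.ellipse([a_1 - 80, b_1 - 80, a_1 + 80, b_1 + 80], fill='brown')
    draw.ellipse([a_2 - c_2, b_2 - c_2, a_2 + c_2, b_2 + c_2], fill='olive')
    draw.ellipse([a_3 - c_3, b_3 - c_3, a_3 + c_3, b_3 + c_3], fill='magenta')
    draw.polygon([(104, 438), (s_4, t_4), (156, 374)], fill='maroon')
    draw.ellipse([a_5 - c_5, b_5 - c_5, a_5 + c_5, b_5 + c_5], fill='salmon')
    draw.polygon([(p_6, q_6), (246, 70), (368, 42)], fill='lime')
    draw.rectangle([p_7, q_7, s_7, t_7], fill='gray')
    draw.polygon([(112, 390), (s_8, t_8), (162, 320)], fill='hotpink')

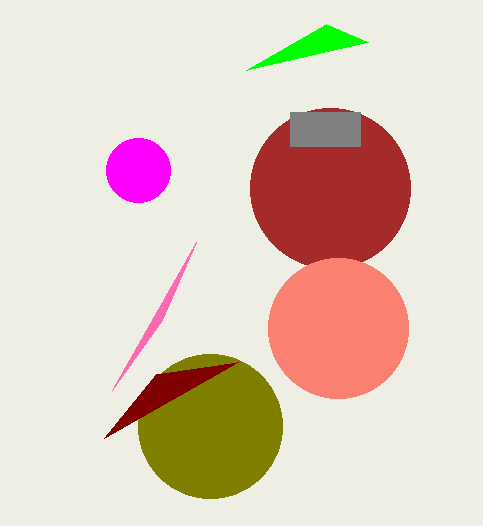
a_1 = 330; b_1 = 188; a_2 = 210; b_2 = 426; c_2 = 72; a_3 = 138; b_3 = 170; c_3 = 32; s_4 = 238; t_4 = 362; a_5 = 338; b_5 = 328; c_5 = 70; p_6 = 326; q_6 = 24; p_7 = 290; q_7 = 112; s_7 = 360; t_7 = 146; s_8 = 196; t_8 = 242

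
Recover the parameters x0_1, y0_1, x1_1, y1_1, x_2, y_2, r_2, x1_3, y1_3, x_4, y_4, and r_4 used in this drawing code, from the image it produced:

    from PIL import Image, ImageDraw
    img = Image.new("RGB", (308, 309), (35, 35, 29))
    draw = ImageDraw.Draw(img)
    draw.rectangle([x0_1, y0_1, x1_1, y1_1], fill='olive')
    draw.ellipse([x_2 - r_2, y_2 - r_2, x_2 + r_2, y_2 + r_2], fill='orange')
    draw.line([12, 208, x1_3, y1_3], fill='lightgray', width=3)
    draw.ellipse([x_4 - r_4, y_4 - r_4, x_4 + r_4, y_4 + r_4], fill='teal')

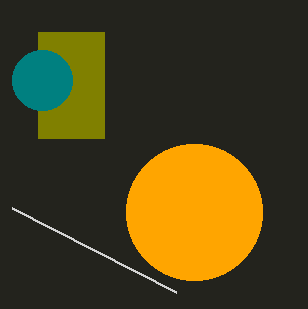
x0_1 = 38
y0_1 = 32
x1_1 = 104
y1_1 = 138
x_2 = 194
y_2 = 212
r_2 = 68
x1_3 = 176
y1_3 = 292
x_4 = 42
y_4 = 80
r_4 = 30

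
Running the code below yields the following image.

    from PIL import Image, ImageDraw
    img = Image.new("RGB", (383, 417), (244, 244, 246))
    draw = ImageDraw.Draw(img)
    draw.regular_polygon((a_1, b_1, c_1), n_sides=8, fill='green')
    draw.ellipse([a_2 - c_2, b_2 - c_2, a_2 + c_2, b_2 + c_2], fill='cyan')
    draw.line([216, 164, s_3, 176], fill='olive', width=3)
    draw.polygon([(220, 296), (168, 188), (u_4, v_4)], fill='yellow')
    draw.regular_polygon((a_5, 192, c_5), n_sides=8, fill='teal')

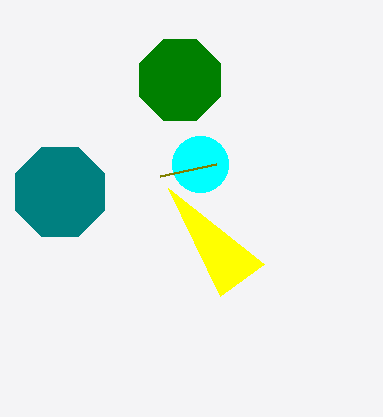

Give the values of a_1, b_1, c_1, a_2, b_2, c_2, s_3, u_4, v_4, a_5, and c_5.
a_1 = 180; b_1 = 80; c_1 = 44; a_2 = 200; b_2 = 164; c_2 = 28; s_3 = 160; u_4 = 264; v_4 = 264; a_5 = 60; c_5 = 48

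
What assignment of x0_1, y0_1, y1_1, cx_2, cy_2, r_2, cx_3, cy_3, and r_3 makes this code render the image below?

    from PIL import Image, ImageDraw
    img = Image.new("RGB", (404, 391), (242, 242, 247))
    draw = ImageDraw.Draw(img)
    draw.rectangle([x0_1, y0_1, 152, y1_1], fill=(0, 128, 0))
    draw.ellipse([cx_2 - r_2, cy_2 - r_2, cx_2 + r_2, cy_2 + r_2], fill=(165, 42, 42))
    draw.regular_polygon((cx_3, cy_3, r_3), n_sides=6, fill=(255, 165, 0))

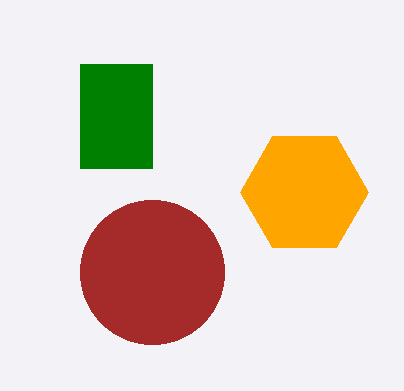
x0_1 = 80; y0_1 = 64; y1_1 = 168; cx_2 = 152; cy_2 = 272; r_2 = 72; cx_3 = 304; cy_3 = 192; r_3 = 64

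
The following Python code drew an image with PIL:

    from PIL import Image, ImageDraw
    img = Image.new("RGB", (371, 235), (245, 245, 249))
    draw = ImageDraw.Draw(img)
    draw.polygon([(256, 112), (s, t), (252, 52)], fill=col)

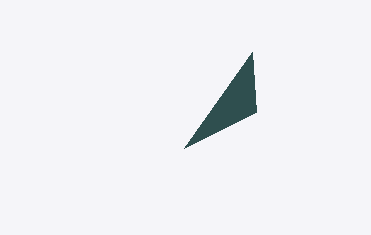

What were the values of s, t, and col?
s = 184, t = 148, col = 'darkslategray'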